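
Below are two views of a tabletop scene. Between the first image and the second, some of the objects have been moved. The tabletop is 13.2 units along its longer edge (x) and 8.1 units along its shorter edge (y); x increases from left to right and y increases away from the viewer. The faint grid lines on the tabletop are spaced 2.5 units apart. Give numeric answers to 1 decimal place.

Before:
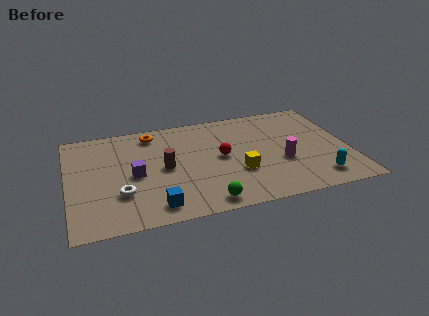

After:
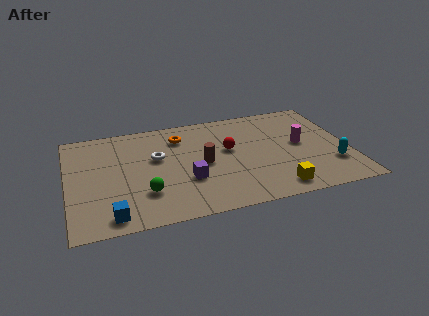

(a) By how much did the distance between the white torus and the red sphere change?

-1.7

They were about 5.1 units apart before and 3.4 after — 1.7 units closer together.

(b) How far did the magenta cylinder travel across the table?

1.6

The magenta cylinder moved from about (10.0, 3.1) to (11.0, 4.3), a distance of √(1.0² + 1.2²) ≈ 1.6.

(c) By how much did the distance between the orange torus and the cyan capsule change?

-1.2

Before: roughly 9.2 units apart; after: 8.0. That's 1.2 units closer together.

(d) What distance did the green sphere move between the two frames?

3.0

The green sphere was near (6.2, 0.9) before and (3.5, 2.3) after, so it travelled √(2.7² + 1.4²) ≈ 3.0 units.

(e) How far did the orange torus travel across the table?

1.4

The orange torus moved from about (4.1, 6.9) to (5.4, 6.3), a distance of √(1.3² + 0.6²) ≈ 1.4.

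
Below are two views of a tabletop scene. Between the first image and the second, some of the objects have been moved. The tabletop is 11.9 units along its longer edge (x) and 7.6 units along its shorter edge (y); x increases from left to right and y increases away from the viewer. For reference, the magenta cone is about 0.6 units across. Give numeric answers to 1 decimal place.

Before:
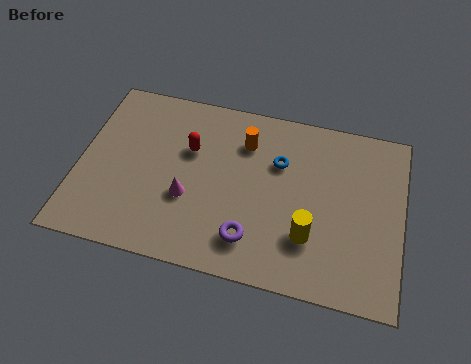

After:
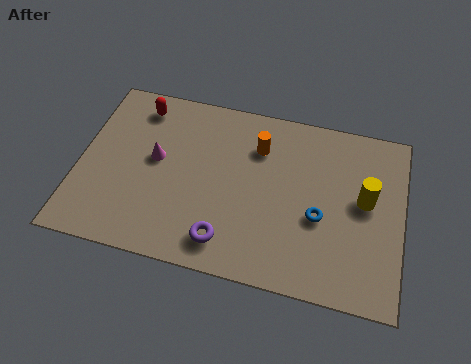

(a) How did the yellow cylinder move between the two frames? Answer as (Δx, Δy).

(1.9, 2.0)

From the two frames, the yellow cylinder sits at roughly (8.6, 2.2) before and (10.5, 4.2) after.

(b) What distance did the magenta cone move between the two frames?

1.9

The magenta cone moved from about (4.1, 2.8) to (2.8, 4.2), a distance of √(1.3² + 1.4²) ≈ 1.9.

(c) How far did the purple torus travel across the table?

0.9

The purple torus moved from about (6.5, 1.6) to (5.6, 1.3), a distance of √(0.9² + 0.3²) ≈ 0.9.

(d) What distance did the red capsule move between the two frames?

2.5

The red capsule was near (4.0, 4.9) before and (2.0, 6.4) after, so it travelled √(2.0² + 1.5²) ≈ 2.5 units.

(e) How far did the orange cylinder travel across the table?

0.5

The orange cylinder moved from about (6.0, 5.7) to (6.5, 5.6), a distance of √(0.5² + 0.1²) ≈ 0.5.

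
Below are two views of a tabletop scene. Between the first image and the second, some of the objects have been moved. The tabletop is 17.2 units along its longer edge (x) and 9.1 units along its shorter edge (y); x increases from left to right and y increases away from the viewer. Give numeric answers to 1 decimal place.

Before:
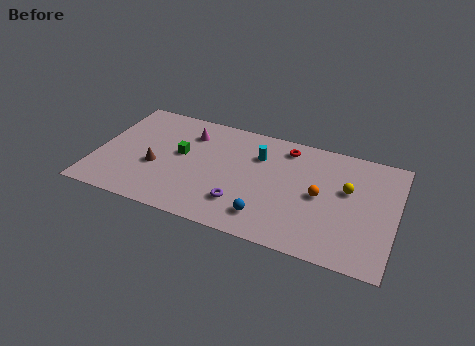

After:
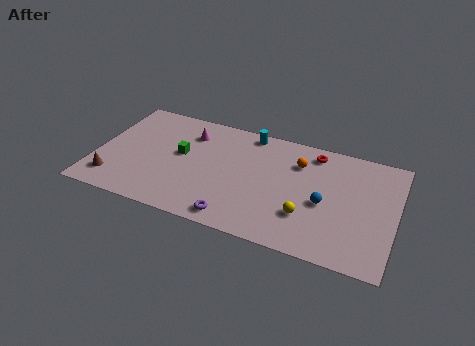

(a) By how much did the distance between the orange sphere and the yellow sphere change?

+2.3

The distance was about 1.8 in the first image and 4.1 in the second, so they moved 2.3 units further apart.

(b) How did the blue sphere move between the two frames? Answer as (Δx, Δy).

(3.1, 2.2)

The blue sphere started near (10.1, 1.8) and ended near (13.2, 4.0).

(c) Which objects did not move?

the magenta cone and the green cube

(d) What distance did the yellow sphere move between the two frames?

3.5

The yellow sphere was near (14.4, 5.5) before and (12.3, 2.7) after, so it travelled √(2.1² + 2.8²) ≈ 3.5 units.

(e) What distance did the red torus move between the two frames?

1.6

The red torus moved from about (10.7, 7.7) to (12.3, 7.8), a distance of √(1.6² + 0.1²) ≈ 1.6.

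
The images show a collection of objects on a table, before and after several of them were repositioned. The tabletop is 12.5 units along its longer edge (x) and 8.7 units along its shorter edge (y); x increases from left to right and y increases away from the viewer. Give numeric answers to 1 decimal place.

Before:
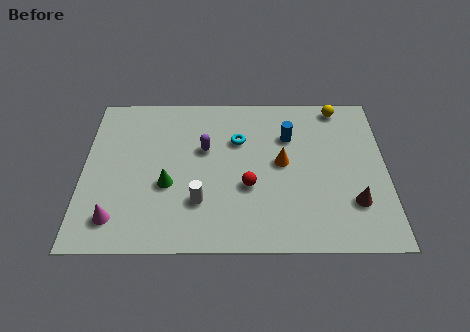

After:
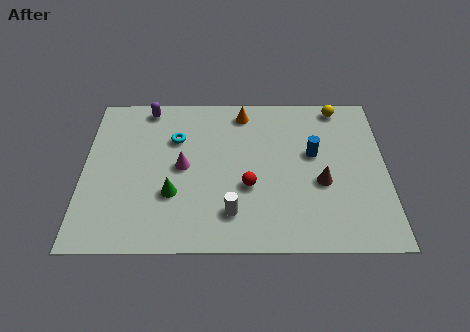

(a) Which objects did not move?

the yellow sphere and the red sphere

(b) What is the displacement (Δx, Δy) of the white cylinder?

(1.3, -0.6)

The white cylinder was at about (4.8, 2.5) and moved to about (6.1, 1.9).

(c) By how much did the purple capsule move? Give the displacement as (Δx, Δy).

(-2.4, 2.4)

The purple capsule started near (5.0, 5.4) and ended near (2.6, 7.8).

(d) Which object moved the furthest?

the magenta cone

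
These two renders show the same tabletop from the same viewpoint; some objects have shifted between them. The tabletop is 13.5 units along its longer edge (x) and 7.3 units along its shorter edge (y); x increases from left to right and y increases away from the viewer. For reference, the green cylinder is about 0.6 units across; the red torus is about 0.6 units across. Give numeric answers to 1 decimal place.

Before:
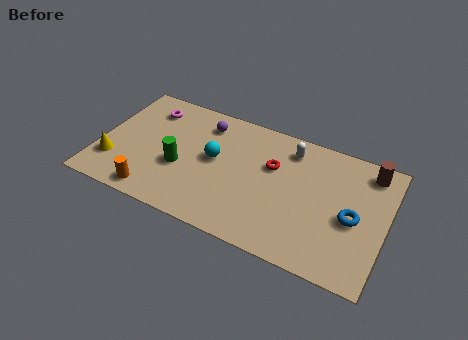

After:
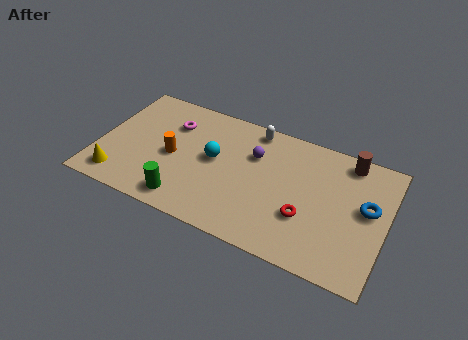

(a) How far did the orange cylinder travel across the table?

2.6

The orange cylinder moved from about (2.9, 0.9) to (3.5, 3.4), a distance of √(0.6² + 2.5²) ≈ 2.6.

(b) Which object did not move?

the cyan sphere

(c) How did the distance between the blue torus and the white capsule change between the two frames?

+1.9

Before: roughly 4.2 units apart; after: 6.1. That's 1.9 units further apart.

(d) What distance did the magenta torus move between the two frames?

1.3

From (2.0, 5.8) to (3.2, 5.3), the magenta torus covered √(1.2² + 0.5²) ≈ 1.3 units.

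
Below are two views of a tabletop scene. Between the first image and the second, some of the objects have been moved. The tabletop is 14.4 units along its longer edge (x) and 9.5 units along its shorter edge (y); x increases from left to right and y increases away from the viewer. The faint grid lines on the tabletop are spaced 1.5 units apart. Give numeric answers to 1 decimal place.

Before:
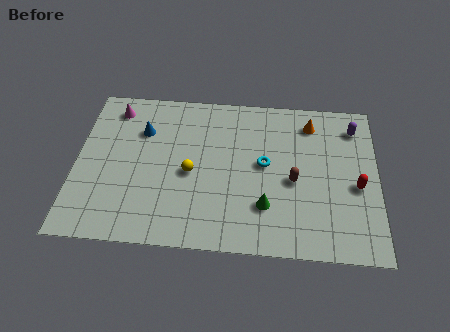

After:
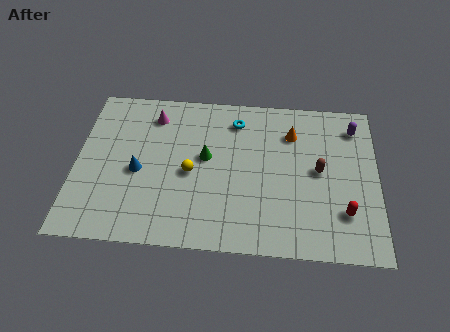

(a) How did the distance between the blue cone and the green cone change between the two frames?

-3.9

The distance was about 7.3 in the first image and 3.4 in the second, so they moved 3.9 units closer together.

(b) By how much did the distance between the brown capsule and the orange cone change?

-1.1

Before: roughly 3.7 units apart; after: 2.6. That's 1.1 units closer together.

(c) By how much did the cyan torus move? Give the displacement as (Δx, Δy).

(-1.4, 2.6)

The cyan torus was at about (9.0, 5.1) and moved to about (7.6, 7.7).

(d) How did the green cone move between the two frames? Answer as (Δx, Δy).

(-2.9, 2.7)

From the two frames, the green cone sits at roughly (9.1, 2.6) before and (6.2, 5.3) after.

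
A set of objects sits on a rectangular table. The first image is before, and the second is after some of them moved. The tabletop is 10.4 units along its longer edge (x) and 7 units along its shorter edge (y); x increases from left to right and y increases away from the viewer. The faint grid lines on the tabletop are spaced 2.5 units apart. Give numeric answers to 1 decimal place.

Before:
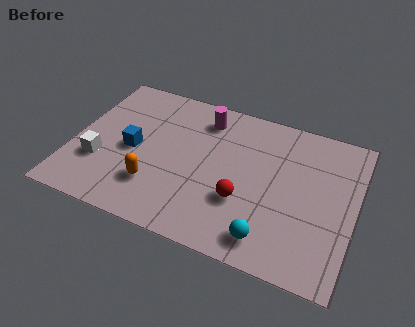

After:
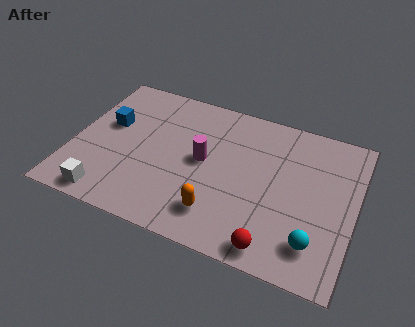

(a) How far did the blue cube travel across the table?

1.3

The blue cube moved from about (2.2, 3.3) to (1.2, 4.2), a distance of √(1.0² + 0.9²) ≈ 1.3.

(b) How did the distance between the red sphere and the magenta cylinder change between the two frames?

+0.3

They were about 3.8 units apart before and 4.1 after — 0.3 units further apart.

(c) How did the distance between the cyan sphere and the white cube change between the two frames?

+1.0

They were about 6.5 units apart before and 7.5 after — 1.0 units further apart.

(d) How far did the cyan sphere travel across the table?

1.6

The cyan sphere was near (7.5, 1.1) before and (9.1, 1.5) after, so it travelled √(1.6² + 0.4²) ≈ 1.6 units.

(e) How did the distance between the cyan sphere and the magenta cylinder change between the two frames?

-0.6

They were about 5.4 units apart before and 4.8 after — 0.6 units closer together.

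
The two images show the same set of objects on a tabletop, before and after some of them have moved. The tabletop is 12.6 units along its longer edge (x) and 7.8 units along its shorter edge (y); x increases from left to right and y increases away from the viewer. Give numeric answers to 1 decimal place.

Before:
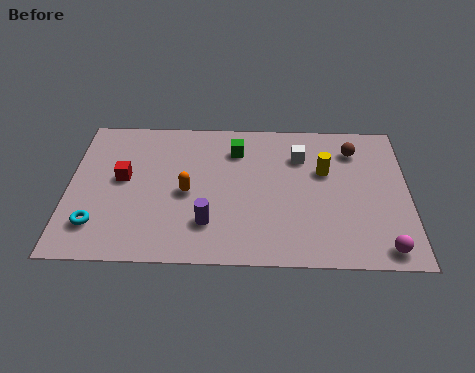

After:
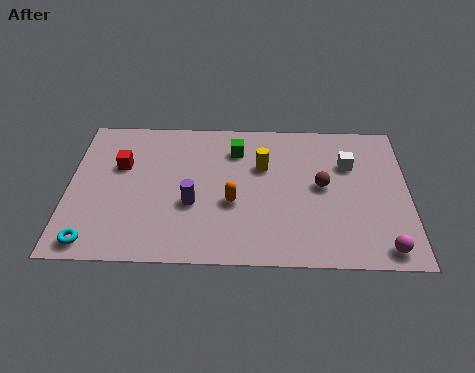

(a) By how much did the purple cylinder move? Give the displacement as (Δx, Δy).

(-0.6, 1.0)

From the two frames, the purple cylinder sits at roughly (5.2, 2.0) before and (4.6, 3.0) after.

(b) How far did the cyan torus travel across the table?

0.9

The cyan torus was near (1.1, 1.8) before and (1.0, 0.9) after, so it travelled √(0.1² + 0.9²) ≈ 0.9 units.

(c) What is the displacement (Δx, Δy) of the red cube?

(-0.1, 0.7)

The red cube was at about (2.0, 4.3) and moved to about (1.9, 5.0).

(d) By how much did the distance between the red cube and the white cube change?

+1.8

Before: roughly 6.7 units apart; after: 8.5. That's 1.8 units further apart.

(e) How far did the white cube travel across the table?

1.8

From (8.6, 5.7) to (10.4, 5.3), the white cube covered √(1.8² + 0.4²) ≈ 1.8 units.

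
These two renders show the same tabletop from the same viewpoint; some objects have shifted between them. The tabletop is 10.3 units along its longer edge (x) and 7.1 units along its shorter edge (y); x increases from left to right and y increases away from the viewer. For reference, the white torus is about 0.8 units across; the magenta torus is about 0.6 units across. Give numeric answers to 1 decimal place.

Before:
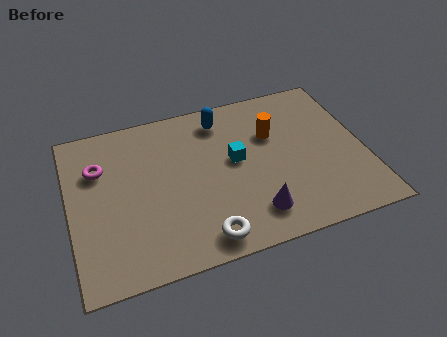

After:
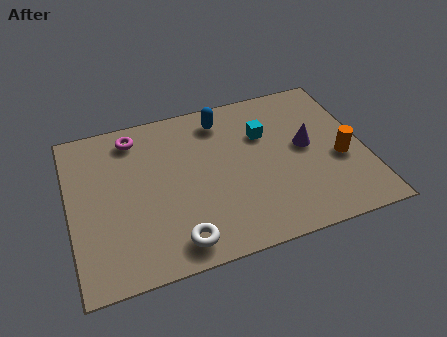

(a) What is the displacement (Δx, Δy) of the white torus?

(-0.9, 0.1)

The white torus was at about (4.4, 0.9) and moved to about (3.5, 1.0).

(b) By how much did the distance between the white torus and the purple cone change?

+3.7

Before: roughly 1.9 units apart; after: 5.6. That's 3.7 units further apart.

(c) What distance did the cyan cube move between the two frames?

1.4

The cyan cube moved from about (5.8, 3.9) to (6.9, 4.8), a distance of √(1.1² + 0.9²) ≈ 1.4.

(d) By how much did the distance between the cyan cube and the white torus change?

+1.8

They were about 3.3 units apart before and 5.1 after — 1.8 units further apart.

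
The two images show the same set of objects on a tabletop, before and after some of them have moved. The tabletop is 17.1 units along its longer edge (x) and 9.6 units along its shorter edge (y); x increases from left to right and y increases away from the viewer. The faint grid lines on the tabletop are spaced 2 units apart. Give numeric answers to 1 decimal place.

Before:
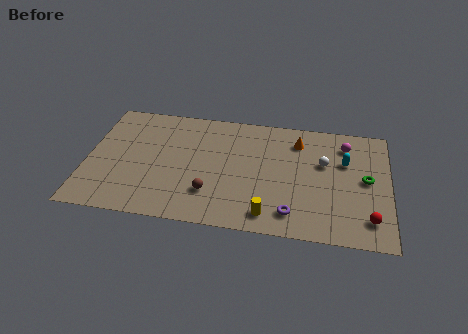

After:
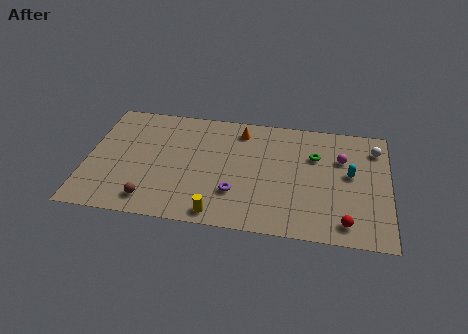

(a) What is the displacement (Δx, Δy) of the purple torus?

(-3.2, 1.1)

The purple torus started near (11.7, 1.7) and ended near (8.5, 2.8).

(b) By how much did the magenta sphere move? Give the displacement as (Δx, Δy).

(-0.2, -1.2)

The magenta sphere started near (14.6, 7.7) and ended near (14.4, 6.5).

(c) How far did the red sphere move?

1.4

The red sphere was near (16.0, 1.9) before and (14.7, 1.4) after, so it travelled √(1.3² + 0.5²) ≈ 1.4 units.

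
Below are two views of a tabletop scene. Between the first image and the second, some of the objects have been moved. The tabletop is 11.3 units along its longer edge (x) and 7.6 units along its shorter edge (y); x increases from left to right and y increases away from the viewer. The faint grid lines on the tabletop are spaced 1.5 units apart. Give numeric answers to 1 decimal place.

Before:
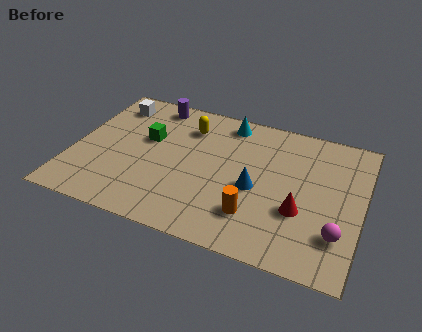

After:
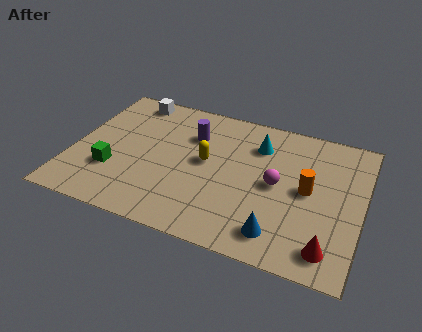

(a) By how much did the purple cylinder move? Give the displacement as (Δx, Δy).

(1.7, -1.3)

From the two frames, the purple cylinder sits at roughly (2.8, 6.7) before and (4.5, 5.4) after.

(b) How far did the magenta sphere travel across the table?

3.1

From (10.5, 2.0) to (8.0, 3.8), the magenta sphere covered √(2.5² + 1.8²) ≈ 3.1 units.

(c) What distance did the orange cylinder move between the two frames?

2.8

The orange cylinder was near (7.3, 1.9) before and (9.2, 3.9) after, so it travelled √(1.9² + 2.0²) ≈ 2.8 units.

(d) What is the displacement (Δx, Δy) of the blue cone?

(1.1, -2.0)

From the two frames, the blue cone sits at roughly (7.2, 3.3) before and (8.3, 1.3) after.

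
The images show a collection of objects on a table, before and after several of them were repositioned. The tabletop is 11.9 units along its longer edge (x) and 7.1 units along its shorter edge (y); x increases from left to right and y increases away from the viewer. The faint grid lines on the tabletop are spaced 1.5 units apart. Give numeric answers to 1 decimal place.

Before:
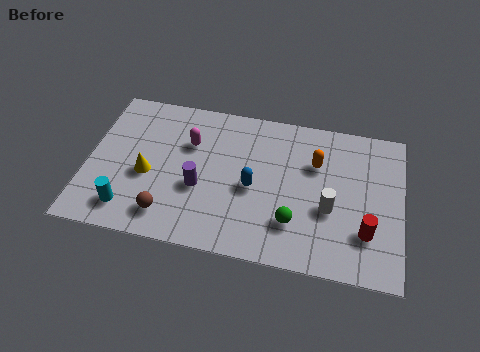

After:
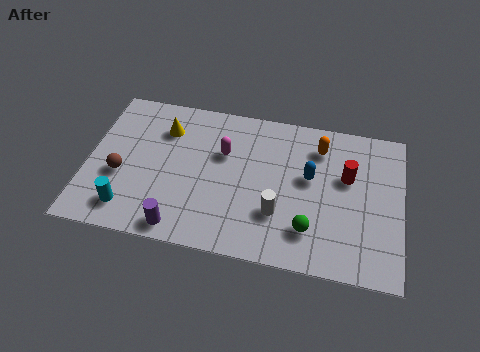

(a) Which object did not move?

the cyan cylinder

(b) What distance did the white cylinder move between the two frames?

2.0

From (9.2, 2.8) to (7.3, 2.2), the white cylinder covered √(1.9² + 0.6²) ≈ 2.0 units.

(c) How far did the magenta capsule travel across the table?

1.3

The magenta capsule moved from about (3.8, 4.8) to (5.1, 4.6), a distance of √(1.3² + 0.2²) ≈ 1.3.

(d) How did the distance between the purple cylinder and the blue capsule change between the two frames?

+3.7

The distance was about 2.0 in the first image and 5.7 in the second, so they moved 3.7 units further apart.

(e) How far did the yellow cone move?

2.4

The yellow cone moved from about (2.3, 3.0) to (2.8, 5.3), a distance of √(0.5² + 2.3²) ≈ 2.4.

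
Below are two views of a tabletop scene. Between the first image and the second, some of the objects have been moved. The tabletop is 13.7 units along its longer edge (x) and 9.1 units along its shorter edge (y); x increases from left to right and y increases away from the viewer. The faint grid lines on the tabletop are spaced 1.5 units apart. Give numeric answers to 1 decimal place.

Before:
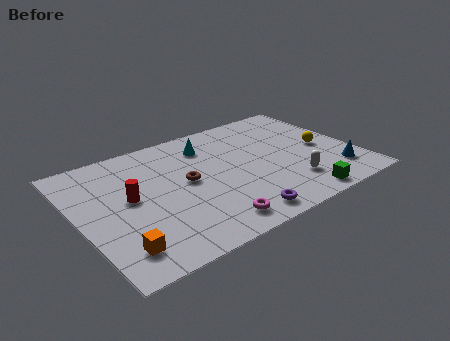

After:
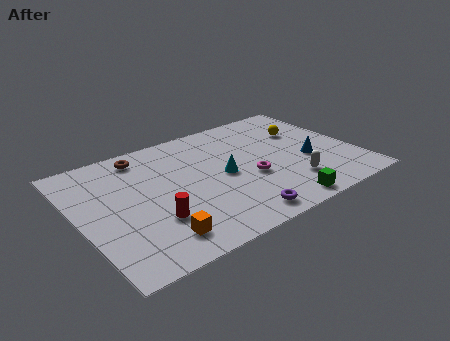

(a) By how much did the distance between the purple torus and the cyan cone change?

-2.7

The distance was about 6.0 in the first image and 3.3 in the second, so they moved 2.7 units closer together.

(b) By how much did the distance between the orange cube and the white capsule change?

-1.8

Before: roughly 8.7 units apart; after: 6.9. That's 1.8 units closer together.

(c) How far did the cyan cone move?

2.7

From (6.8, 7.1) to (7.1, 4.4), the cyan cone covered √(0.3² + 2.7²) ≈ 2.7 units.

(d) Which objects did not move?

the purple torus and the white capsule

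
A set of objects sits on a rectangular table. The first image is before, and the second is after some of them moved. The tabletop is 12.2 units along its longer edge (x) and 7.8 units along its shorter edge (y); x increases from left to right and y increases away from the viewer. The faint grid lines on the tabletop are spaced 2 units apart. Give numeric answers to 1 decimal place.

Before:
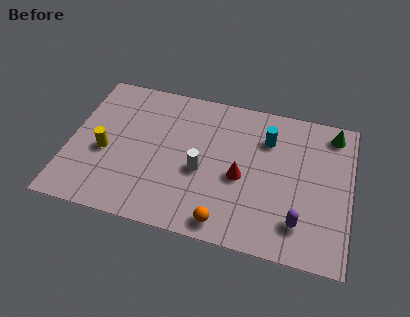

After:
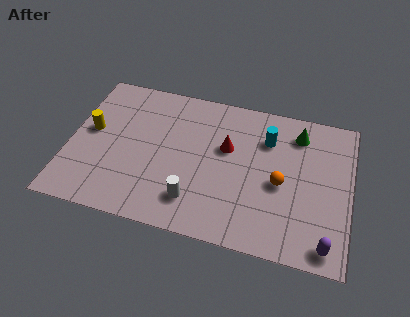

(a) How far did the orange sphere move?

3.4

The orange sphere was near (7.0, 0.9) before and (9.2, 3.5) after, so it travelled √(2.2² + 2.6²) ≈ 3.4 units.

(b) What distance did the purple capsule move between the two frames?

1.4

The purple capsule was near (10.1, 1.7) before and (11.3, 0.9) after, so it travelled √(1.2² + 0.8²) ≈ 1.4 units.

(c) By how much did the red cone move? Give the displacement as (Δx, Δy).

(-0.7, 1.4)

The red cone was at about (7.5, 3.4) and moved to about (6.8, 4.8).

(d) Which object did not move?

the cyan cylinder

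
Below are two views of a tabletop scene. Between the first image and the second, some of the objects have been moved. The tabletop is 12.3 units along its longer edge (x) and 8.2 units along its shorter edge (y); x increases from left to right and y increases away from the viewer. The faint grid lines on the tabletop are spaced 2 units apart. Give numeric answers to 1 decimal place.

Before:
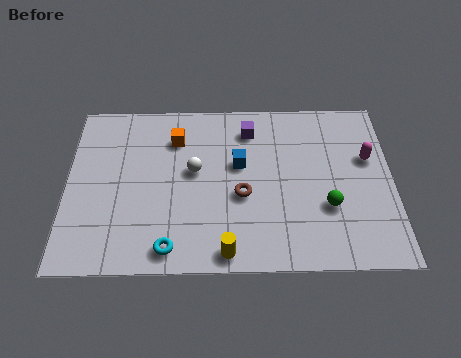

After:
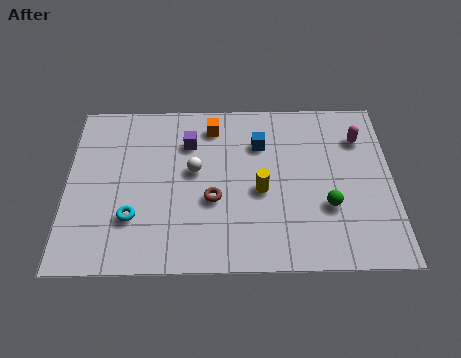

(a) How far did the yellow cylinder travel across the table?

3.1

From (6.0, 0.8) to (7.3, 3.6), the yellow cylinder covered √(1.3² + 2.8²) ≈ 3.1 units.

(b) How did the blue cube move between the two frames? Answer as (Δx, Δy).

(0.8, 1.0)

From the two frames, the blue cube sits at roughly (6.5, 4.9) before and (7.3, 5.9) after.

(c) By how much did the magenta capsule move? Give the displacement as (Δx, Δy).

(-0.3, 1.0)

The magenta capsule was at about (11.4, 5.1) and moved to about (11.1, 6.1).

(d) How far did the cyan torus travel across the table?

2.0

The cyan torus moved from about (3.9, 1.0) to (2.5, 2.4), a distance of √(1.4² + 1.4²) ≈ 2.0.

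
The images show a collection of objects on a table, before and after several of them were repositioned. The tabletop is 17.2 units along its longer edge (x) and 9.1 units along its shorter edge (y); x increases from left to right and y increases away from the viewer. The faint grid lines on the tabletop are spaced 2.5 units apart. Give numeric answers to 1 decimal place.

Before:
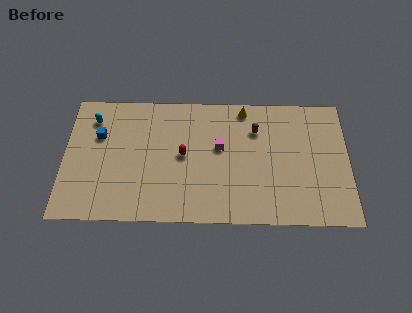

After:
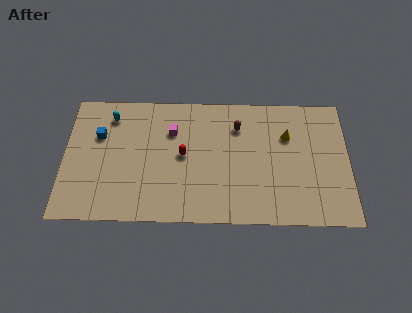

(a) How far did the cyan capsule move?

1.1

The cyan capsule was near (1.7, 7.2) before and (2.8, 7.4) after, so it travelled √(1.1² + 0.2²) ≈ 1.1 units.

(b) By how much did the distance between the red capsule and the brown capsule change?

-0.9

Before: roughly 4.8 units apart; after: 3.9. That's 0.9 units closer together.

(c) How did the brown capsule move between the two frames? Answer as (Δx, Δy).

(-1.1, 0.2)

The brown capsule started near (11.6, 6.6) and ended near (10.5, 6.8).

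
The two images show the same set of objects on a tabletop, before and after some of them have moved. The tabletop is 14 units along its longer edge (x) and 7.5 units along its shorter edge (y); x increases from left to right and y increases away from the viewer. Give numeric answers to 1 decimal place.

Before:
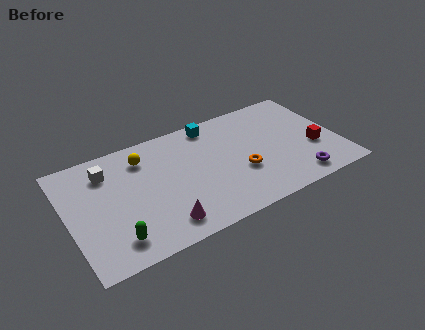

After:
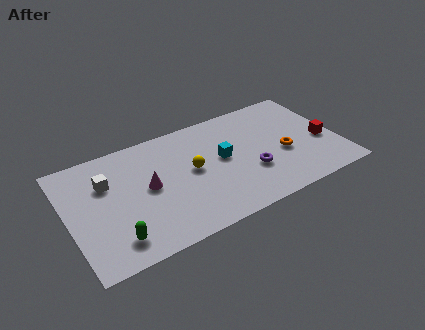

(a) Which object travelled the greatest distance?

the yellow sphere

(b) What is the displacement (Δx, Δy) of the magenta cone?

(-0.4, 2.6)

The magenta cone was at about (4.5, 1.3) and moved to about (4.1, 3.9).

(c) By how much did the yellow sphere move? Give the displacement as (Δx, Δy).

(2.3, -1.9)

The yellow sphere was at about (4.1, 5.9) and moved to about (6.4, 4.0).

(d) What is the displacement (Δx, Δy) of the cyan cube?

(0.2, -2.5)

From the two frames, the cyan cube sits at roughly (7.8, 6.6) before and (8.0, 4.1) after.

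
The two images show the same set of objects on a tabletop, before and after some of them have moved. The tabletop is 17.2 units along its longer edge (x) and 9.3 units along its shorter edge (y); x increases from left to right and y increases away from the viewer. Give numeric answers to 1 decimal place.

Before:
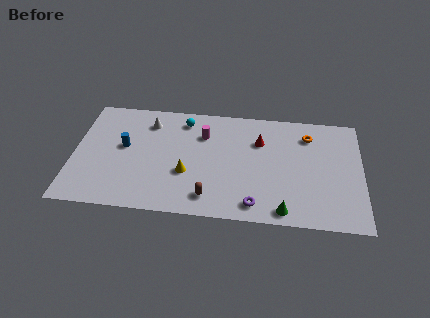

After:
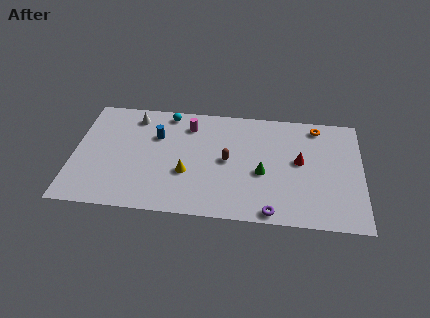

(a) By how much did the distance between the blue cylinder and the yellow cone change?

-0.7

Before: roughly 4.2 units apart; after: 3.5. That's 0.7 units closer together.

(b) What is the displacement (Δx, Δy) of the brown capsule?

(1.0, 3.1)

From the two frames, the brown capsule sits at roughly (8.2, 1.6) before and (9.2, 4.7) after.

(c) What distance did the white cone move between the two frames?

1.0

The white cone was near (4.4, 7.4) before and (3.5, 7.8) after, so it travelled √(0.9² + 0.4²) ≈ 1.0 units.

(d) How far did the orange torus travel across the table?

0.9

From (14.0, 7.3) to (14.5, 8.1), the orange torus covered √(0.5² + 0.8²) ≈ 0.9 units.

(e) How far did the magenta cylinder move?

1.1

The magenta cylinder moved from about (7.7, 6.7) to (6.8, 7.4), a distance of √(0.9² + 0.7²) ≈ 1.1.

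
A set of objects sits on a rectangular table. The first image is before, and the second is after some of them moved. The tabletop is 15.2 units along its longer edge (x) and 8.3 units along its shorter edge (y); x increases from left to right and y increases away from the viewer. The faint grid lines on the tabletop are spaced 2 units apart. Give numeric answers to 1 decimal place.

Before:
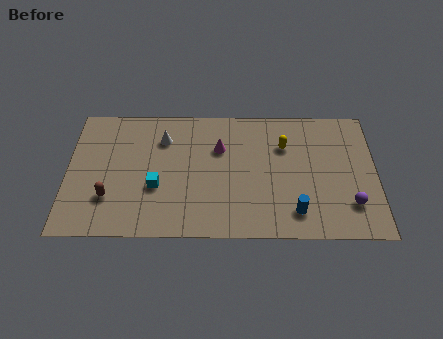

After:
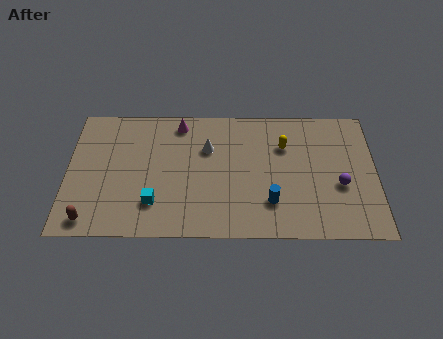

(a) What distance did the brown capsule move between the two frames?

1.7

The brown capsule moved from about (2.1, 2.4) to (1.2, 1.0), a distance of √(0.9² + 1.4²) ≈ 1.7.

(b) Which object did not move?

the yellow capsule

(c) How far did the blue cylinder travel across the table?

1.3

The blue cylinder moved from about (11.2, 1.6) to (10.0, 2.2), a distance of √(1.2² + 0.6²) ≈ 1.3.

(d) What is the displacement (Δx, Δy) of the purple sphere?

(-0.5, 1.2)

From the two frames, the purple sphere sits at roughly (13.9, 2.1) before and (13.4, 3.3) after.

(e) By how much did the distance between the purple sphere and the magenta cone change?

+1.5

The distance was about 7.3 in the first image and 8.8 in the second, so they moved 1.5 units further apart.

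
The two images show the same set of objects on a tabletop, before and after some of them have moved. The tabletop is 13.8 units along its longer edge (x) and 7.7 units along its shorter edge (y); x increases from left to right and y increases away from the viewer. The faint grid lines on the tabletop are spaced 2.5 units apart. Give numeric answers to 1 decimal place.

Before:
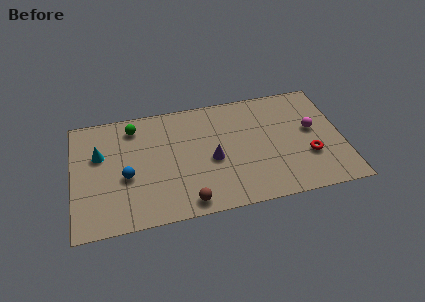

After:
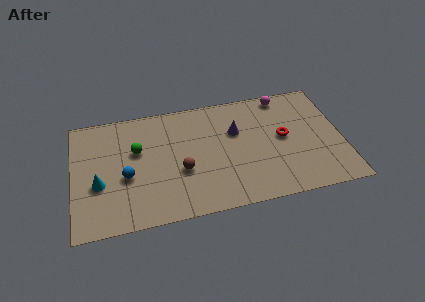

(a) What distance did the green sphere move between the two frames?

1.6

From (3.2, 6.4) to (3.3, 4.8), the green sphere covered √(0.1² + 1.6²) ≈ 1.6 units.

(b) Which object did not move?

the blue sphere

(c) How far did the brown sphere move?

2.1

The brown sphere moved from about (5.7, 0.9) to (5.5, 3.0), a distance of √(0.2² + 2.1²) ≈ 2.1.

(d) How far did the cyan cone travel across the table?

1.9

The cyan cone was near (1.4, 4.9) before and (1.3, 3.0) after, so it travelled √(0.1² + 1.9²) ≈ 1.9 units.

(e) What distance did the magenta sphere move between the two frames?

2.9

The magenta sphere was near (12.3, 4.3) before and (11.0, 6.9) after, so it travelled √(1.3² + 2.6²) ≈ 2.9 units.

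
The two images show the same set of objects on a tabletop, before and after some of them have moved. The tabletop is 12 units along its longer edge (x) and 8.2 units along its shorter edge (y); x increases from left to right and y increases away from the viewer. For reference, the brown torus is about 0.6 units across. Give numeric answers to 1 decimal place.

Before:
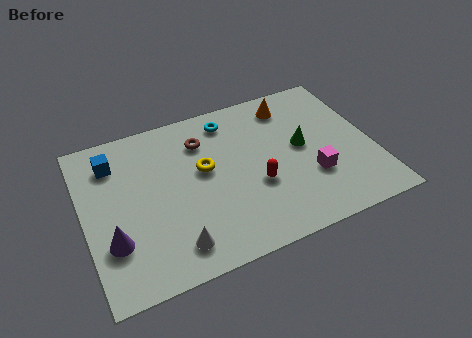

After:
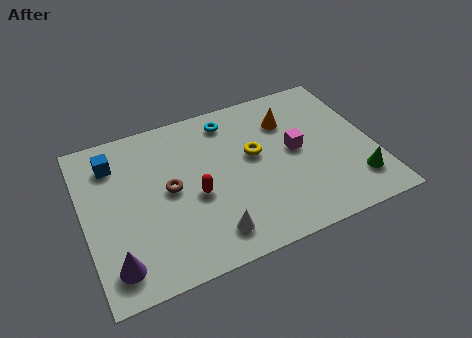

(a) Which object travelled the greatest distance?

the green cone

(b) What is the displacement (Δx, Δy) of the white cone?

(1.5, 0.0)

The white cone was at about (3.4, 1.4) and moved to about (4.9, 1.4).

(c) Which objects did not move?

the blue cube and the cyan torus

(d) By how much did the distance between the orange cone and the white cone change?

-1.7

They were about 7.7 units apart before and 6.0 after — 1.7 units closer together.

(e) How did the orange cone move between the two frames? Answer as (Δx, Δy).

(-0.2, -0.8)

The orange cone started near (8.9, 6.8) and ended near (8.7, 6.0).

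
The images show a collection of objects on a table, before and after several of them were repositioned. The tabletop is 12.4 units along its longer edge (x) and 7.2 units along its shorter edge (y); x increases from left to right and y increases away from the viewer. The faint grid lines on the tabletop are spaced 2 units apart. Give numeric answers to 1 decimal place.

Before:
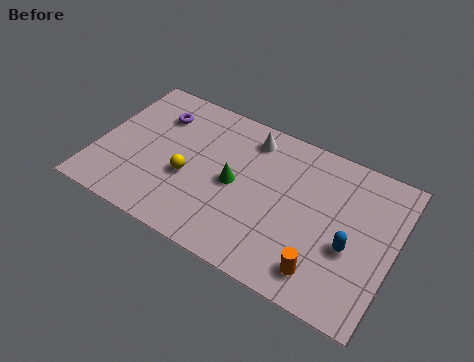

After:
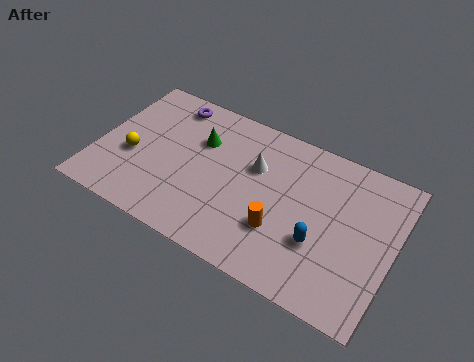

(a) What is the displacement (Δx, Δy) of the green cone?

(-1.7, 1.4)

The green cone started near (5.8, 3.5) and ended near (4.1, 4.9).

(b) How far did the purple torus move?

0.9

From (2.2, 5.4) to (2.6, 6.2), the purple torus covered √(0.4² + 0.8²) ≈ 0.9 units.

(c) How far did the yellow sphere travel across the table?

2.4

From (3.9, 2.9) to (1.5, 2.9), the yellow sphere covered √(2.4² + 0.0²) ≈ 2.4 units.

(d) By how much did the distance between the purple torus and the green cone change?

-2.1

Before: roughly 4.1 units apart; after: 2.0. That's 2.1 units closer together.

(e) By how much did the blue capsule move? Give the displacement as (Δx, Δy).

(-1.2, -0.4)

From the two frames, the blue capsule sits at roughly (10.7, 2.9) before and (9.5, 2.5) after.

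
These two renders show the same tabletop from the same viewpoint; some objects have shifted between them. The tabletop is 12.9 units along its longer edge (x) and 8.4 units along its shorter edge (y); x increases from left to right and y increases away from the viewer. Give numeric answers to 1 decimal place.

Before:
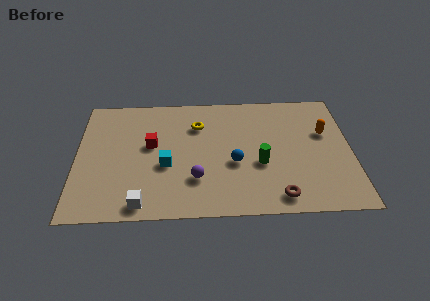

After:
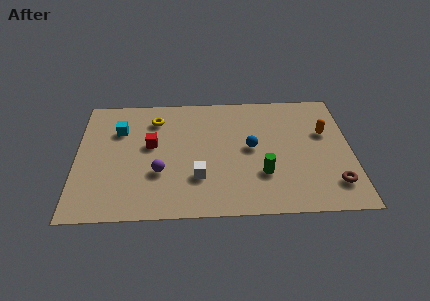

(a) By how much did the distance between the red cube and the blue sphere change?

+0.6

The distance was about 4.1 in the first image and 4.7 in the second, so they moved 0.6 units further apart.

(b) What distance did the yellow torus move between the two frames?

2.1

From (5.7, 6.1) to (3.7, 6.6), the yellow torus covered √(2.0² + 0.5²) ≈ 2.1 units.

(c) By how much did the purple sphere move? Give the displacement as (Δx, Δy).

(-1.7, 0.5)

The purple sphere was at about (5.6, 2.4) and moved to about (3.9, 2.9).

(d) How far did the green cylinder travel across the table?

0.7

The green cylinder was near (8.6, 3.3) before and (8.7, 2.6) after, so it travelled √(0.1² + 0.7²) ≈ 0.7 units.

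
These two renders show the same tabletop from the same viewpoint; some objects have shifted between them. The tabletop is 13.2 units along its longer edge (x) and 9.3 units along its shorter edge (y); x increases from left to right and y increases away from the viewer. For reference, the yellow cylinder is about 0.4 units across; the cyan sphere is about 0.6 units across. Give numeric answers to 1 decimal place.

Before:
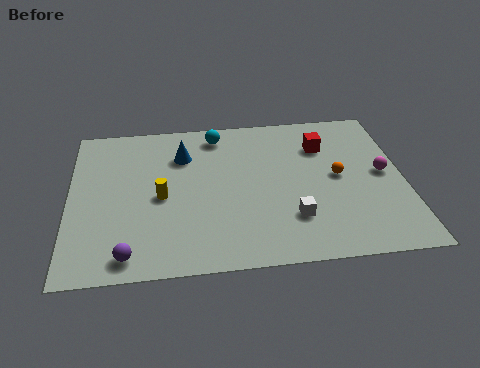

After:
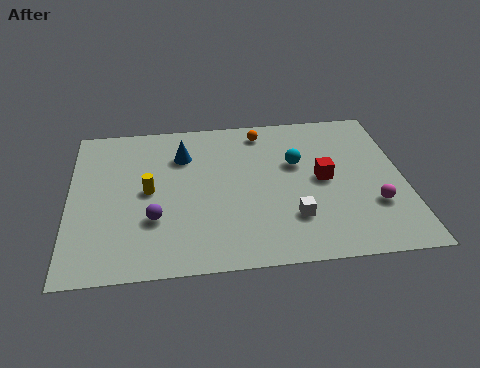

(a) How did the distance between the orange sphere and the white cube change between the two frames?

+2.6

The distance was about 3.0 in the first image and 5.6 in the second, so they moved 2.6 units further apart.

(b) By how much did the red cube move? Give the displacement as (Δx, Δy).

(-0.1, -2.1)

From the two frames, the red cube sits at roughly (10.1, 6.8) before and (10.0, 4.7) after.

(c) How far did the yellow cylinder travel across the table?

0.6

The yellow cylinder moved from about (3.6, 4.3) to (3.1, 4.7), a distance of √(0.5² + 0.4²) ≈ 0.6.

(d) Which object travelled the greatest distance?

the orange sphere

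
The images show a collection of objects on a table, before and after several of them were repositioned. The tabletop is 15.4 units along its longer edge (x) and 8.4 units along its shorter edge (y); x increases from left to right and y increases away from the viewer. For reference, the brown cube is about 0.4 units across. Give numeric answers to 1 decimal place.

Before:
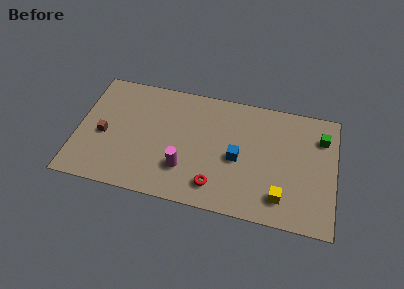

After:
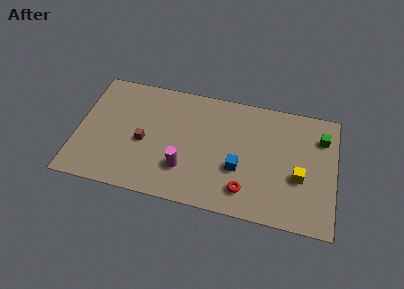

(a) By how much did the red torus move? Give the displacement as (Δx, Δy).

(1.8, 0.1)

The red torus started near (8.4, 1.6) and ended near (10.2, 1.7).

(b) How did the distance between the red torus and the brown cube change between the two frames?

-0.6

The distance was about 7.1 in the first image and 6.5 in the second, so they moved 0.6 units closer together.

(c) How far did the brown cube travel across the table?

2.4

The brown cube was near (1.6, 3.7) before and (4.0, 3.7) after, so it travelled √(2.4² + 0.0²) ≈ 2.4 units.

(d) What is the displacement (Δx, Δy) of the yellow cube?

(1.0, 1.6)

The yellow cube started near (12.3, 1.7) and ended near (13.3, 3.3).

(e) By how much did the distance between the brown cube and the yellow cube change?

-1.6

Before: roughly 10.9 units apart; after: 9.3. That's 1.6 units closer together.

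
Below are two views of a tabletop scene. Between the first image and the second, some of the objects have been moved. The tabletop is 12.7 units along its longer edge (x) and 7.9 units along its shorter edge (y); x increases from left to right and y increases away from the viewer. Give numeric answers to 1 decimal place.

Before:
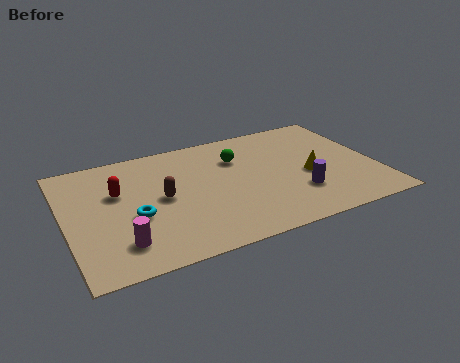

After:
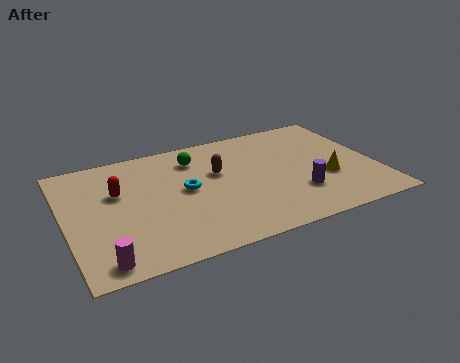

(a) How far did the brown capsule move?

2.6

The brown capsule moved from about (3.9, 4.0) to (6.3, 4.9), a distance of √(2.4² + 0.9²) ≈ 2.6.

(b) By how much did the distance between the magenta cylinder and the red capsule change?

+0.9

The distance was about 3.3 in the first image and 4.2 in the second, so they moved 0.9 units further apart.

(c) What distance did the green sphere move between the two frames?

1.8

The green sphere moved from about (7.2, 5.6) to (5.5, 6.2), a distance of √(1.7² + 0.6²) ≈ 1.8.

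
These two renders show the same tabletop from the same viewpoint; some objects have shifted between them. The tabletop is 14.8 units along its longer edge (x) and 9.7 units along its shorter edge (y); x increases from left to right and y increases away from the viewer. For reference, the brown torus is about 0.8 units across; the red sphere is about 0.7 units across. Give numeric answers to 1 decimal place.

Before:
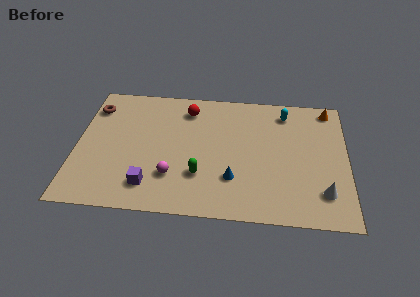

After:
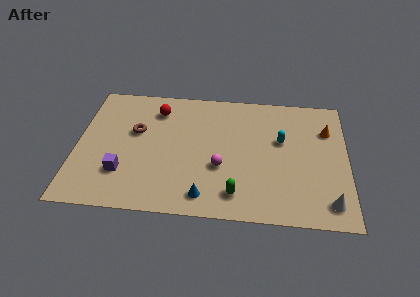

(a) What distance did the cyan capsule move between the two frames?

2.2

The cyan capsule moved from about (11.4, 8.1) to (11.2, 5.9), a distance of √(0.2² + 2.2²) ≈ 2.2.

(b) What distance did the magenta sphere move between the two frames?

2.8

The magenta sphere was near (5.3, 2.7) before and (7.9, 3.6) after, so it travelled √(2.6² + 0.9²) ≈ 2.8 units.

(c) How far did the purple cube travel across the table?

1.7

The purple cube moved from about (4.1, 1.9) to (2.6, 2.7), a distance of √(1.5² + 0.8²) ≈ 1.7.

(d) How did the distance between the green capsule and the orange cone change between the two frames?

-1.9

Before: roughly 9.0 units apart; after: 7.1. That's 1.9 units closer together.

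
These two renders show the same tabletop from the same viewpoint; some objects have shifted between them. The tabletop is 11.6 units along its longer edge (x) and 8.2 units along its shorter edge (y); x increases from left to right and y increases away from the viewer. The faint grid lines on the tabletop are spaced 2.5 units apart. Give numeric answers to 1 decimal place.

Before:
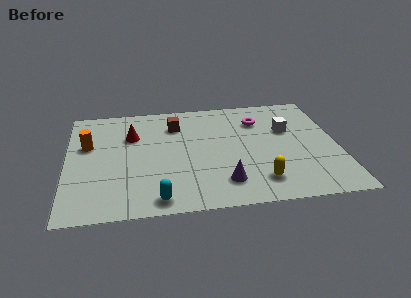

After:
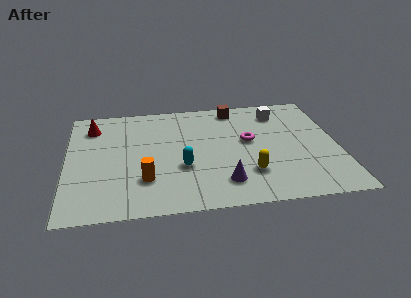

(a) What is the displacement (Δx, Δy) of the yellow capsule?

(-0.4, 0.6)

From the two frames, the yellow capsule sits at roughly (8.1, 1.6) before and (7.7, 2.2) after.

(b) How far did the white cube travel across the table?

1.4

From (9.5, 5.2) to (9.2, 6.6), the white cube covered √(0.3² + 1.4²) ≈ 1.4 units.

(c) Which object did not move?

the purple cone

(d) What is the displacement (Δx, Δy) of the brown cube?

(2.6, 1.0)

From the two frames, the brown cube sits at roughly (4.7, 6.2) before and (7.3, 7.2) after.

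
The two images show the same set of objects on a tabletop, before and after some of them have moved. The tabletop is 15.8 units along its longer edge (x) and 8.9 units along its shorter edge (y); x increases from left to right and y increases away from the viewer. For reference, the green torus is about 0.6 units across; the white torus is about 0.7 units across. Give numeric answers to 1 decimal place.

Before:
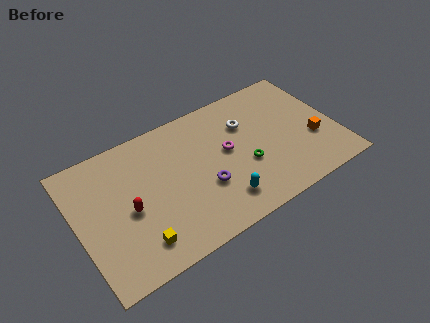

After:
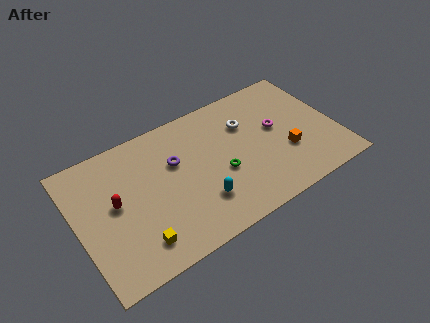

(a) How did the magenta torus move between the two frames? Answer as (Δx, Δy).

(3.1, 0.1)

The magenta torus was at about (9.2, 4.9) and moved to about (12.3, 5.0).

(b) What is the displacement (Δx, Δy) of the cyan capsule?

(-1.2, 0.6)

The cyan capsule was at about (8.3, 1.8) and moved to about (7.1, 2.4).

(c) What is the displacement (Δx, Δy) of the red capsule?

(-0.7, 0.8)

From the two frames, the red capsule sits at roughly (3.0, 4.0) before and (2.3, 4.8) after.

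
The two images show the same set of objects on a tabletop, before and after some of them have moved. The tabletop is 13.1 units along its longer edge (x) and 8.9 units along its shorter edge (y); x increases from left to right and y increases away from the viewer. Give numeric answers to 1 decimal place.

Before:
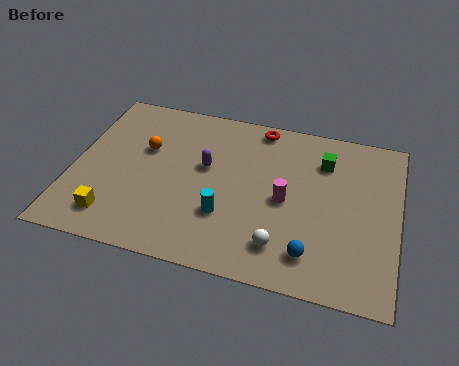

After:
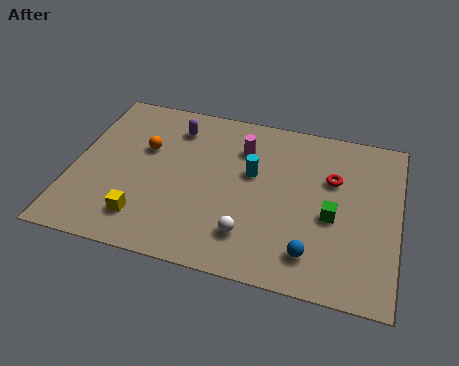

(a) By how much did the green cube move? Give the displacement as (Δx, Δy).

(0.5, -2.9)

From the two frames, the green cube sits at roughly (10.0, 6.7) before and (10.5, 3.8) after.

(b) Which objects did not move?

the orange sphere and the blue sphere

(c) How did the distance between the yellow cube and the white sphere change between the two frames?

-2.5

The distance was about 6.7 in the first image and 4.2 in the second, so they moved 2.5 units closer together.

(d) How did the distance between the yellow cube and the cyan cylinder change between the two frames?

+0.8

The distance was about 4.6 in the first image and 5.4 in the second, so they moved 0.8 units further apart.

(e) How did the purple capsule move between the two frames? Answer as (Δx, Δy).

(-1.4, 1.9)

From the two frames, the purple capsule sits at roughly (5.3, 5.2) before and (3.9, 7.1) after.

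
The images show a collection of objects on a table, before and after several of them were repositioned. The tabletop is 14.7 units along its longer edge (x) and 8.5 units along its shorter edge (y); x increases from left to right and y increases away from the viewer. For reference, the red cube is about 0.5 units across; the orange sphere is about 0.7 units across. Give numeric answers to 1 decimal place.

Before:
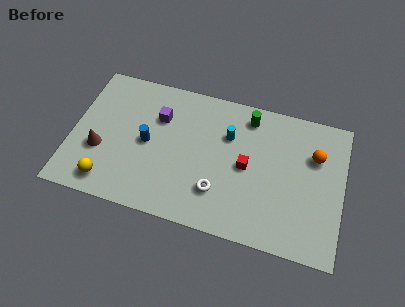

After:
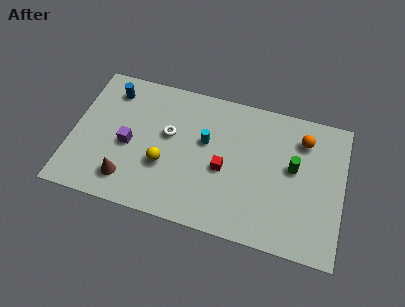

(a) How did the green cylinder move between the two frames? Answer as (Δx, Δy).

(2.6, -2.4)

The green cylinder was at about (9.4, 7.2) and moved to about (12.0, 4.8).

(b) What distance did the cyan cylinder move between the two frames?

1.4

From (8.4, 5.8) to (7.2, 5.1), the cyan cylinder covered √(1.2² + 0.7²) ≈ 1.4 units.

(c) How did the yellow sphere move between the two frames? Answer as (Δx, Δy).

(2.9, 1.8)

The yellow sphere started near (2.2, 1.3) and ended near (5.1, 3.1).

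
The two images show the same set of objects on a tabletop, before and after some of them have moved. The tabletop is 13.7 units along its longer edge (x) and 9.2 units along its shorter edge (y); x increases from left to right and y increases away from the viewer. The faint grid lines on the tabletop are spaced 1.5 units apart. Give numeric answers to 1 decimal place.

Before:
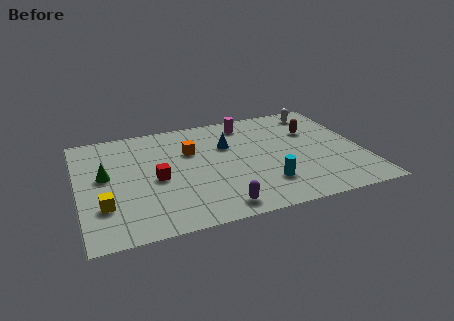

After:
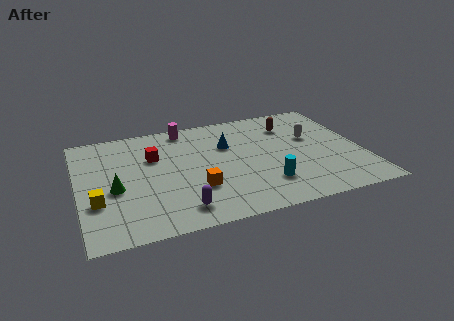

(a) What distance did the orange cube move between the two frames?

3.2

From (5.5, 6.1) to (5.5, 2.9), the orange cube covered √(0.0² + 3.2²) ≈ 3.2 units.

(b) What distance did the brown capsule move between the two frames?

1.3

From (11.5, 6.2) to (10.5, 7.0), the brown capsule covered √(1.0² + 0.8²) ≈ 1.3 units.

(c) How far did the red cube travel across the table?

1.9

The red cube moved from about (3.7, 4.2) to (3.7, 6.1), a distance of √(0.0² + 1.9²) ≈ 1.9.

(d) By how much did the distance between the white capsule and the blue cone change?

-0.9

The distance was about 5.0 in the first image and 4.1 in the second, so they moved 0.9 units closer together.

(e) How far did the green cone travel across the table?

1.3

The green cone was near (1.3, 5.1) before and (1.7, 3.9) after, so it travelled √(0.4² + 1.2²) ≈ 1.3 units.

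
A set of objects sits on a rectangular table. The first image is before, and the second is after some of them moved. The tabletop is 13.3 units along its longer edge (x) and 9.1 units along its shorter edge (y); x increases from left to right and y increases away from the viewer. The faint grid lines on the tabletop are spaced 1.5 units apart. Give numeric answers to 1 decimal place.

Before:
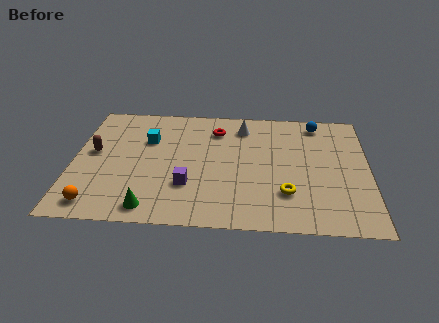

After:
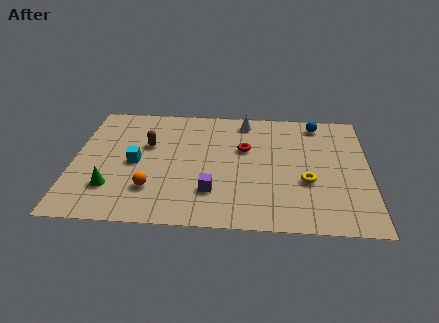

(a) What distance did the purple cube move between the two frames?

1.2

From (5.2, 2.8) to (6.3, 2.4), the purple cube covered √(1.1² + 0.4²) ≈ 1.2 units.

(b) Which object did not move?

the blue sphere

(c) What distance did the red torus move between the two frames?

1.9

The red torus was near (6.4, 7.1) before and (7.7, 5.7) after, so it travelled √(1.3² + 1.4²) ≈ 1.9 units.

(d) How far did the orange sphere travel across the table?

2.7

The orange sphere moved from about (1.2, 1.2) to (3.6, 2.4), a distance of √(2.4² + 1.2²) ≈ 2.7.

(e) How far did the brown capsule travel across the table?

2.5

From (0.9, 5.0) to (3.3, 5.7), the brown capsule covered √(2.4² + 0.7²) ≈ 2.5 units.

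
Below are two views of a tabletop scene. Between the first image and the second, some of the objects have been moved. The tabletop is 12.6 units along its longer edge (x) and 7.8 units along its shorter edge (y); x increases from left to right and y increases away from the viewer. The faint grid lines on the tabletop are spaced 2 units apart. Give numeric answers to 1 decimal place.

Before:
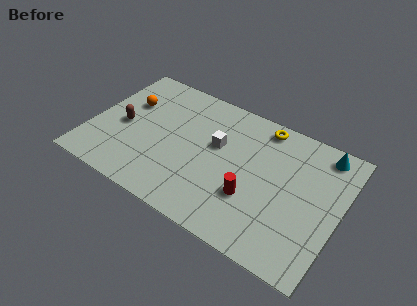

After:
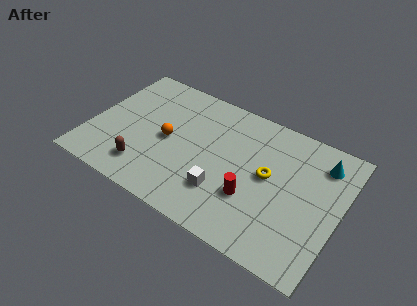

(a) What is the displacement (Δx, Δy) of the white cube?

(0.7, -2.5)

From the two frames, the white cube sits at roughly (6.3, 4.7) before and (7.0, 2.2) after.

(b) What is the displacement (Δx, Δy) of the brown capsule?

(1.5, -2.0)

The brown capsule was at about (1.6, 3.6) and moved to about (3.1, 1.6).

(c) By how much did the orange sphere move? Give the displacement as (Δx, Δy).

(2.3, -1.3)

The orange sphere started near (1.6, 5.1) and ended near (3.9, 3.8).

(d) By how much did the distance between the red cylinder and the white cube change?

-1.5

The distance was about 3.0 in the first image and 1.5 in the second, so they moved 1.5 units closer together.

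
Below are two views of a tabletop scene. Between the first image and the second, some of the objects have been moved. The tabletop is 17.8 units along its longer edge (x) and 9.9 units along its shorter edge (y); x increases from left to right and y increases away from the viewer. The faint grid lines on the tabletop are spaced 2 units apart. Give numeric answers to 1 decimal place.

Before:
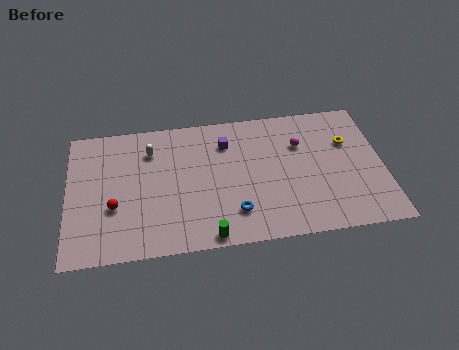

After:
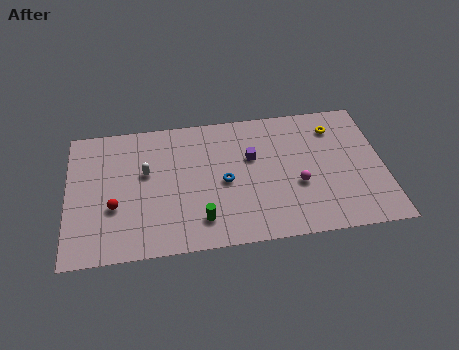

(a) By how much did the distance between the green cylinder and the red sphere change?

-0.8

Before: roughly 5.9 units apart; after: 5.1. That's 0.8 units closer together.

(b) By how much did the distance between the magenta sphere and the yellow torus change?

+1.9

They were about 2.7 units apart before and 4.6 after — 1.9 units further apart.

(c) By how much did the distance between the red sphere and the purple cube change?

+0.7

They were about 7.5 units apart before and 8.2 after — 0.7 units further apart.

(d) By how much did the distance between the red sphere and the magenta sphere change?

-0.8

The distance was about 11.1 in the first image and 10.3 in the second, so they moved 0.8 units closer together.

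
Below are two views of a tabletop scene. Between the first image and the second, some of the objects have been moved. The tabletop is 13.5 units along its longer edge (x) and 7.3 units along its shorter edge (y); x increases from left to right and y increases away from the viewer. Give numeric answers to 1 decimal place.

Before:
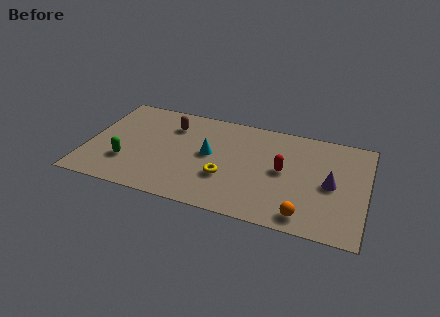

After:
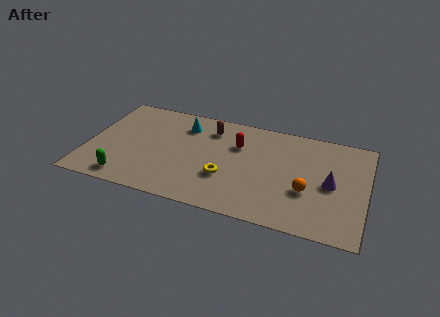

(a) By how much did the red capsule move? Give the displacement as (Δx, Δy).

(-2.3, 1.2)

The red capsule started near (9.5, 3.8) and ended near (7.2, 5.0).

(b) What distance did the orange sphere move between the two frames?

1.7

From (10.7, 1.0) to (10.7, 2.7), the orange sphere covered √(0.0² + 1.7²) ≈ 1.7 units.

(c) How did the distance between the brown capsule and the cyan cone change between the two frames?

-1.3

Before: roughly 2.6 units apart; after: 1.3. That's 1.3 units closer together.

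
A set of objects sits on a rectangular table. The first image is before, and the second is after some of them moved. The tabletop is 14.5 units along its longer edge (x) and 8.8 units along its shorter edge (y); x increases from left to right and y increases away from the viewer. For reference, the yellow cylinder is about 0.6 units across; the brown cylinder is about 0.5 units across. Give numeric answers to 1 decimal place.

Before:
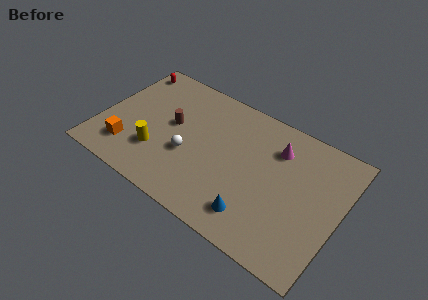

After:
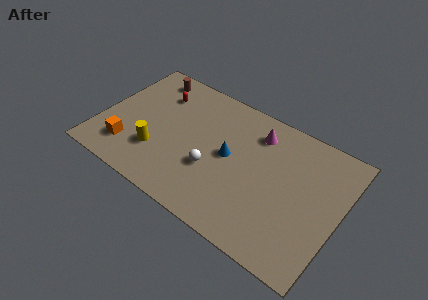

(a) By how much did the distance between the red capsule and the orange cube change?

-1.0

Before: roughly 5.7 units apart; after: 4.7. That's 1.0 units closer together.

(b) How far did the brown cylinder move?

3.4

The brown cylinder was near (4.2, 4.9) before and (2.2, 7.6) after, so it travelled √(2.0² + 2.7²) ≈ 3.4 units.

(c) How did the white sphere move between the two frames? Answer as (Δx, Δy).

(1.5, -0.2)

The white sphere was at about (5.5, 3.4) and moved to about (7.0, 3.2).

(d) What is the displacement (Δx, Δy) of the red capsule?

(2.1, -1.0)

The red capsule was at about (0.9, 7.6) and moved to about (3.0, 6.6).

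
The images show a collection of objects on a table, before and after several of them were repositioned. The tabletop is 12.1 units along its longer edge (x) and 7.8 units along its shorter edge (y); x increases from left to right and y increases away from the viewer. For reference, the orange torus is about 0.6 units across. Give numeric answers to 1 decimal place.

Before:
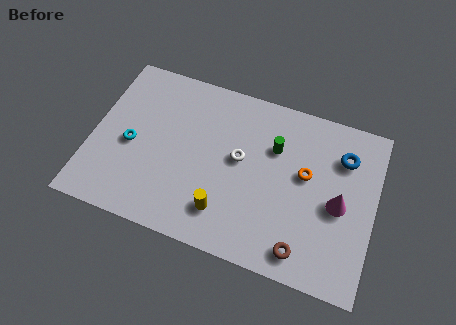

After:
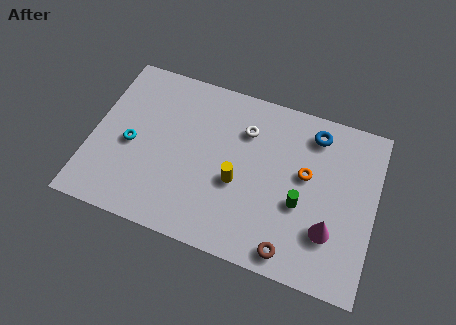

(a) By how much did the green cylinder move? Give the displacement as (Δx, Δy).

(1.3, -2.2)

The green cylinder was at about (7.7, 5.3) and moved to about (9.0, 3.1).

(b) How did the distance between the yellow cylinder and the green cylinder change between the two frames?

-1.3

Before: roughly 4.0 units apart; after: 2.7. That's 1.3 units closer together.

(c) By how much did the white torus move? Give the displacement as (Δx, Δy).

(0.1, 1.4)

From the two frames, the white torus sits at roughly (6.3, 4.3) before and (6.4, 5.7) after.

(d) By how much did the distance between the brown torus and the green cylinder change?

-2.3

Before: roughly 4.5 units apart; after: 2.2. That's 2.3 units closer together.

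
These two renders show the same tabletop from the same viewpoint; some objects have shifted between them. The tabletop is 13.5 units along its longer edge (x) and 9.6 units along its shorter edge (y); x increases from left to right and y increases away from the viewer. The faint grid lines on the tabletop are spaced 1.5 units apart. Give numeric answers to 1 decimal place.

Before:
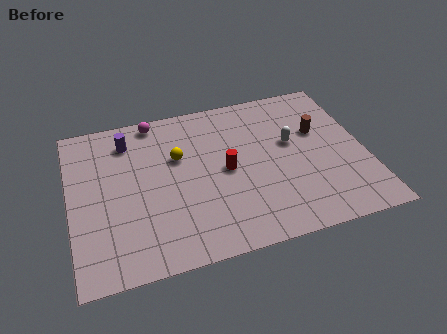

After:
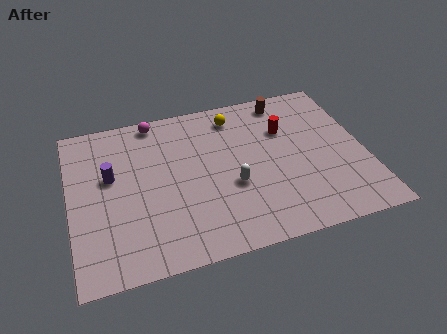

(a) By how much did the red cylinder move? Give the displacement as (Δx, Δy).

(2.9, 1.8)

From the two frames, the red cylinder sits at roughly (7.1, 4.7) before and (10.0, 6.5) after.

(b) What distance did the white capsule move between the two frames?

3.5

The white capsule moved from about (10.2, 5.6) to (7.3, 3.7), a distance of √(2.9² + 1.9²) ≈ 3.5.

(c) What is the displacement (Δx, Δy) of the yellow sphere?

(2.8, 1.9)

The yellow sphere was at about (5.0, 6.1) and moved to about (7.8, 8.0).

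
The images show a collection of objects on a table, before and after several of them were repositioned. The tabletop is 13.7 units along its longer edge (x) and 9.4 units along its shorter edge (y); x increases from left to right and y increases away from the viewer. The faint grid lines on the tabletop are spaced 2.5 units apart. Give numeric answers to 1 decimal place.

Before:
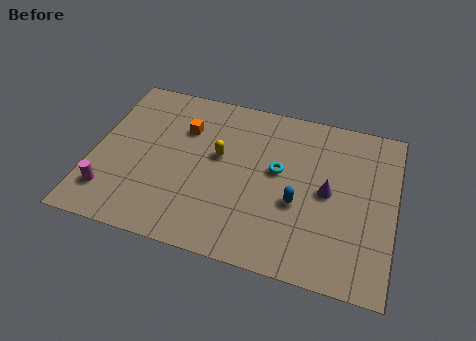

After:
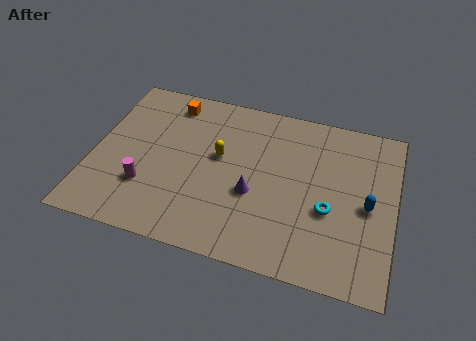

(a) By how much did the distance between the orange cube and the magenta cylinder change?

-0.3

They were about 5.5 units apart before and 5.2 after — 0.3 units closer together.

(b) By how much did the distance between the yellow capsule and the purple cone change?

-2.6

The distance was about 5.0 in the first image and 2.4 in the second, so they moved 2.6 units closer together.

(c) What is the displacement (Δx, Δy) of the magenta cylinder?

(1.6, 0.8)

The magenta cylinder started near (1.0, 2.0) and ended near (2.6, 2.8).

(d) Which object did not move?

the yellow capsule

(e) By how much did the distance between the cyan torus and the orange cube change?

+4.1

The distance was about 4.6 in the first image and 8.7 in the second, so they moved 4.1 units further apart.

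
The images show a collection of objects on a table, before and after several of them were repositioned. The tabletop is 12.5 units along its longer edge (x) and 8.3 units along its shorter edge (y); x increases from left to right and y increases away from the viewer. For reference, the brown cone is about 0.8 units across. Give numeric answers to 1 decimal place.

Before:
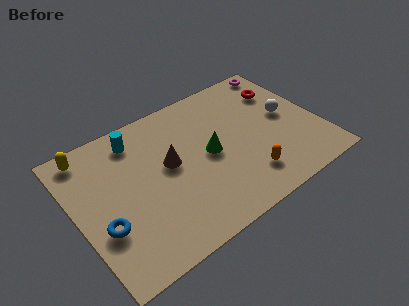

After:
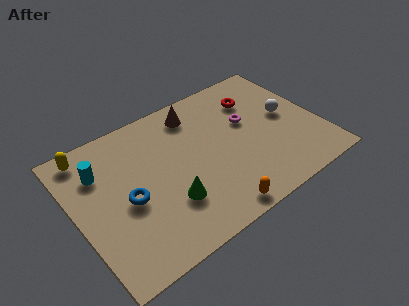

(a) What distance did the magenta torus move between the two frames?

3.5

From (11.5, 7.5) to (9.0, 5.0), the magenta torus covered √(2.5² + 2.5²) ≈ 3.5 units.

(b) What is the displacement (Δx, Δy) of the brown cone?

(1.8, 2.3)

From the two frames, the brown cone sits at roughly (4.8, 4.6) before and (6.6, 6.9) after.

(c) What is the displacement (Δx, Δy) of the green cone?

(-2.4, -1.6)

The green cone started near (6.8, 4.1) and ended near (4.4, 2.5).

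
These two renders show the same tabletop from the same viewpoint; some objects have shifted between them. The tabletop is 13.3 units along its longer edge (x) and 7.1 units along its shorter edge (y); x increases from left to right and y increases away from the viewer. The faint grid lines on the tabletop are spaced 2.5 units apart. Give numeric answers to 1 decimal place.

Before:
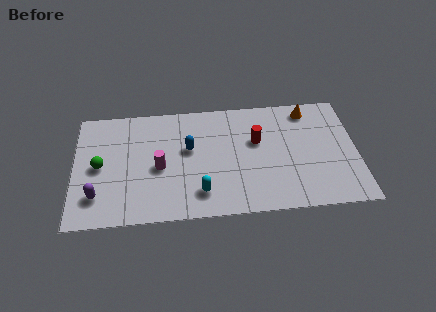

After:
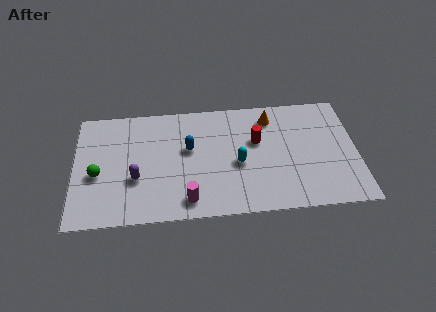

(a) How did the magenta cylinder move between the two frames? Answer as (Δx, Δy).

(1.3, -2.1)

The magenta cylinder started near (4.0, 3.2) and ended near (5.3, 1.1).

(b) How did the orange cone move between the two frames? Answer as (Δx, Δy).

(-1.8, -0.3)

The orange cone started near (11.1, 6.1) and ended near (9.3, 5.8).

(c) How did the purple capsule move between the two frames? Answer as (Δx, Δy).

(1.8, 0.9)

The purple capsule started near (1.1, 1.7) and ended near (2.9, 2.6).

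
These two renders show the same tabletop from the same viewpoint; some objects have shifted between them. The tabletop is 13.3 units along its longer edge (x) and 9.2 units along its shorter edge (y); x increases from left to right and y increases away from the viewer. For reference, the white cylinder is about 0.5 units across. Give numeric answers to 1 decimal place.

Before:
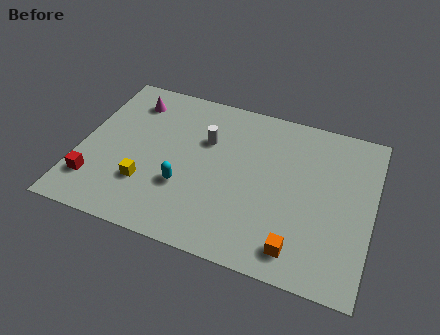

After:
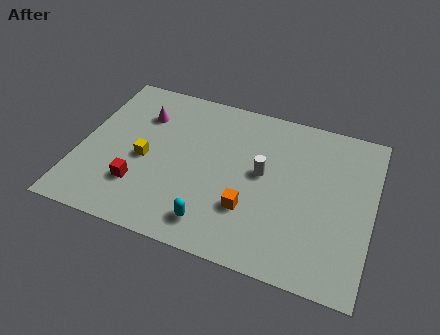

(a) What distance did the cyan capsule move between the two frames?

2.2

From (4.9, 3.1) to (6.4, 1.5), the cyan capsule covered √(1.5² + 1.6²) ≈ 2.2 units.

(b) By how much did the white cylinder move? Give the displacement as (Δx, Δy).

(2.7, -1.1)

The white cylinder started near (5.6, 6.1) and ended near (8.3, 5.0).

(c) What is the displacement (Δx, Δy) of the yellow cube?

(-0.2, 1.4)

The yellow cube started near (3.2, 2.7) and ended near (3.0, 4.1).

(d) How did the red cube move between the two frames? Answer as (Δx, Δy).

(2.0, 0.4)

The red cube was at about (0.9, 2.1) and moved to about (2.9, 2.5).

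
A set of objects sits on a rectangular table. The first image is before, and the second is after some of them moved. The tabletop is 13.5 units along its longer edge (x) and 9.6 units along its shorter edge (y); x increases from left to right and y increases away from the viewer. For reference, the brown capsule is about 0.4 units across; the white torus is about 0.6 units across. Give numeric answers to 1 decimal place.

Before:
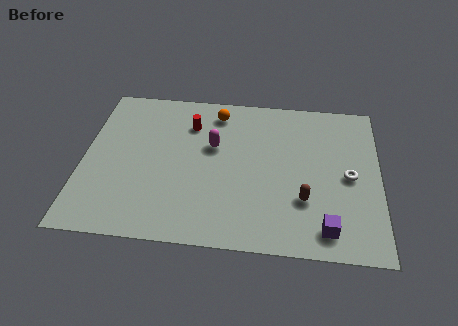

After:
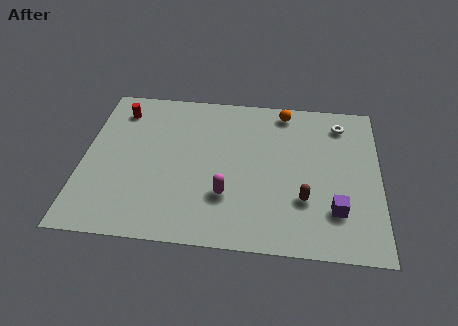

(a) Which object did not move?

the brown capsule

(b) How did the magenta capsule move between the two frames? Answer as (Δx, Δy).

(0.7, -3.0)

From the two frames, the magenta capsule sits at roughly (5.9, 5.9) before and (6.6, 2.9) after.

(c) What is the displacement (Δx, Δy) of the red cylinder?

(-3.3, 0.6)

From the two frames, the red cylinder sits at roughly (4.8, 7.2) before and (1.5, 7.8) after.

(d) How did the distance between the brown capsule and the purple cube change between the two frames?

-0.4

The distance was about 1.9 in the first image and 1.5 in the second, so they moved 0.4 units closer together.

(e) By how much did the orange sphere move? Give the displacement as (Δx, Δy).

(3.1, 0.4)

The orange sphere started near (6.0, 8.1) and ended near (9.1, 8.5).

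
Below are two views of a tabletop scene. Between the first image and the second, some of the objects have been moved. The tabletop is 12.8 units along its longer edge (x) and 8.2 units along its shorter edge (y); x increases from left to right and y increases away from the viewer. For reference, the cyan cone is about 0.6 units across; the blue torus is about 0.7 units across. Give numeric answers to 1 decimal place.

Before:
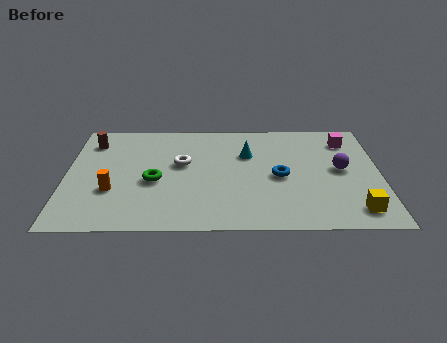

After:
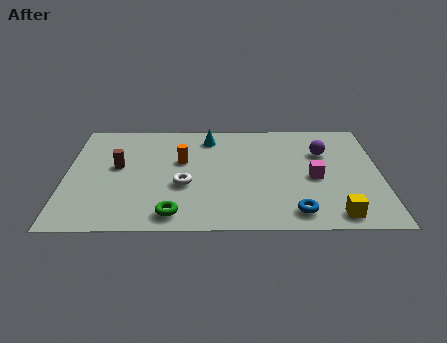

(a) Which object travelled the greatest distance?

the orange cylinder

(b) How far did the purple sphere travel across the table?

1.5

The purple sphere moved from about (11.2, 4.3) to (10.5, 5.6), a distance of √(0.7² + 1.3²) ≈ 1.5.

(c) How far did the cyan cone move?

2.1

The cyan cone moved from about (7.4, 5.5) to (5.8, 6.8), a distance of √(1.6² + 1.3²) ≈ 2.1.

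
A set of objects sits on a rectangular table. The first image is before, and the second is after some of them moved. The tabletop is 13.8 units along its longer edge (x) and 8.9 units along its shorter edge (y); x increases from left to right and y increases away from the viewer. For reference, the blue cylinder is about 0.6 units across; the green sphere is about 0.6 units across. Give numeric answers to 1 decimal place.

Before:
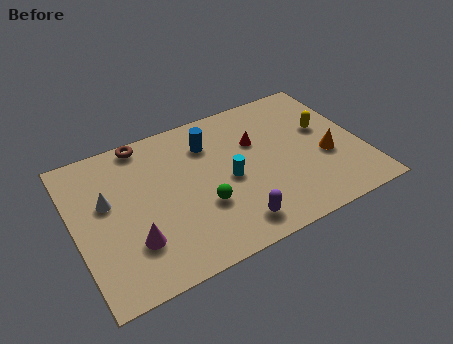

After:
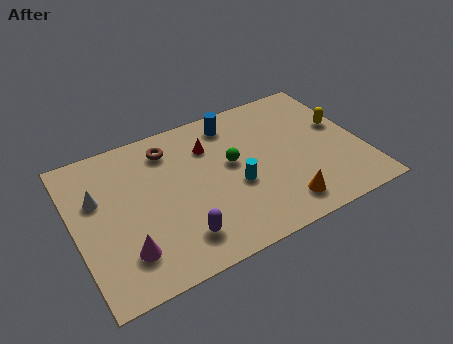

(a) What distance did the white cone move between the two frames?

0.6

The white cone moved from about (1.6, 5.3) to (1.2, 5.7), a distance of √(0.4² + 0.4²) ≈ 0.6.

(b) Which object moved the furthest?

the orange cone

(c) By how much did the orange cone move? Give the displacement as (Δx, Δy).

(-2.5, -2.0)

From the two frames, the orange cone sits at roughly (12.0, 3.5) before and (9.5, 1.5) after.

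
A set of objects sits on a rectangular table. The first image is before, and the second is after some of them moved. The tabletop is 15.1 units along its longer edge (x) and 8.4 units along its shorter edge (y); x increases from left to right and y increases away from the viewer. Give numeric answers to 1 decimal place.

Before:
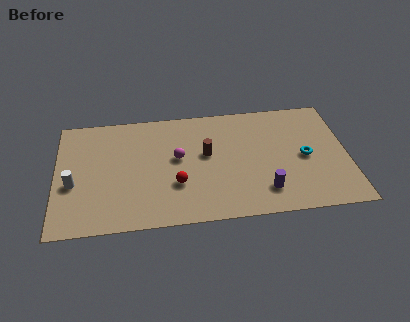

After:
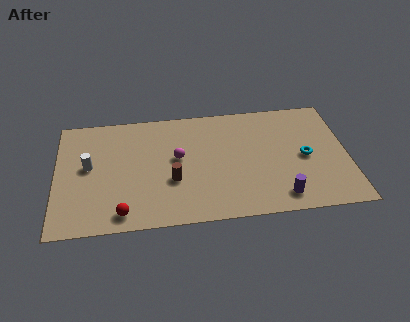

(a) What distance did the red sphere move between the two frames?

3.3

The red sphere moved from about (6.2, 2.8) to (3.4, 1.1), a distance of √(2.8² + 1.7²) ≈ 3.3.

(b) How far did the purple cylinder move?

0.9

The purple cylinder moved from about (10.7, 1.8) to (11.5, 1.3), a distance of √(0.8² + 0.5²) ≈ 0.9.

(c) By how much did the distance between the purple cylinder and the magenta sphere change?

+0.9

Before: roughly 5.3 units apart; after: 6.2. That's 0.9 units further apart.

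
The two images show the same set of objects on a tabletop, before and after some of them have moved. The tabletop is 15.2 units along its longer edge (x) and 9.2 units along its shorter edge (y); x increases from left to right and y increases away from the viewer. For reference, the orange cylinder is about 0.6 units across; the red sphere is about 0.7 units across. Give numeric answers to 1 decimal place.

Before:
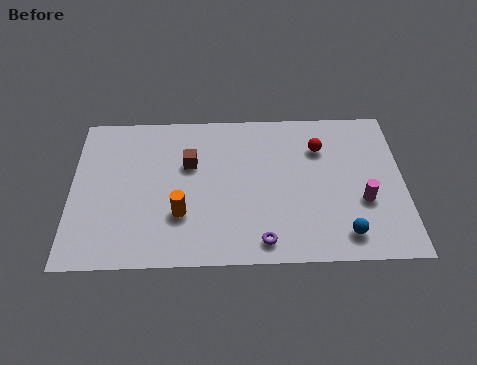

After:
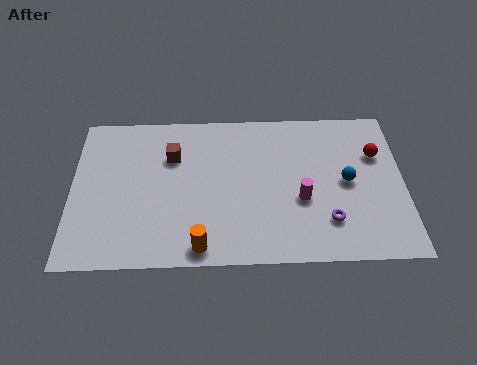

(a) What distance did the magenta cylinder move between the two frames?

2.8

The magenta cylinder was near (13.3, 3.4) before and (10.5, 3.6) after, so it travelled √(2.8² + 0.2²) ≈ 2.8 units.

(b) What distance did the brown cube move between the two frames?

0.9

The brown cube was near (5.4, 5.9) before and (4.6, 6.4) after, so it travelled √(0.8² + 0.5²) ≈ 0.9 units.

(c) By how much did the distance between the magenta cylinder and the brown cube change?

-1.8

They were about 8.3 units apart before and 6.5 after — 1.8 units closer together.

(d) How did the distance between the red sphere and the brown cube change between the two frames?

+3.3

They were about 6.1 units apart before and 9.4 after — 3.3 units further apart.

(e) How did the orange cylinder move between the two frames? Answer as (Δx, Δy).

(0.9, -1.9)

The orange cylinder started near (5.0, 2.9) and ended near (5.9, 1.0).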